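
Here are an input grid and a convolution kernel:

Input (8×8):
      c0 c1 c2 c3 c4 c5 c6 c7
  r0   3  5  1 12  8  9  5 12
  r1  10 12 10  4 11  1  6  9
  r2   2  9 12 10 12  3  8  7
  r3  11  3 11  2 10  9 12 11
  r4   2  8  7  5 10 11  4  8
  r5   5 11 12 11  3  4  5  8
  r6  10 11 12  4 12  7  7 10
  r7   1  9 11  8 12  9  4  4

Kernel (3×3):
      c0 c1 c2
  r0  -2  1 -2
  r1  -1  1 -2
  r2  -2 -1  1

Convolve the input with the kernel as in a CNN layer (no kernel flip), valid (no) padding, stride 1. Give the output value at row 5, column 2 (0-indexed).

The receptive field on the input at this output position is [12 11 3 / 12 4 12 / 11 8 12]. Elementwise product with the kernel and sum: 12·-2 + 11·1 + 3·-2 + 12·-1 + 4·1 + 12·-2 + 11·-2 + 8·-1 + 12·1.

-69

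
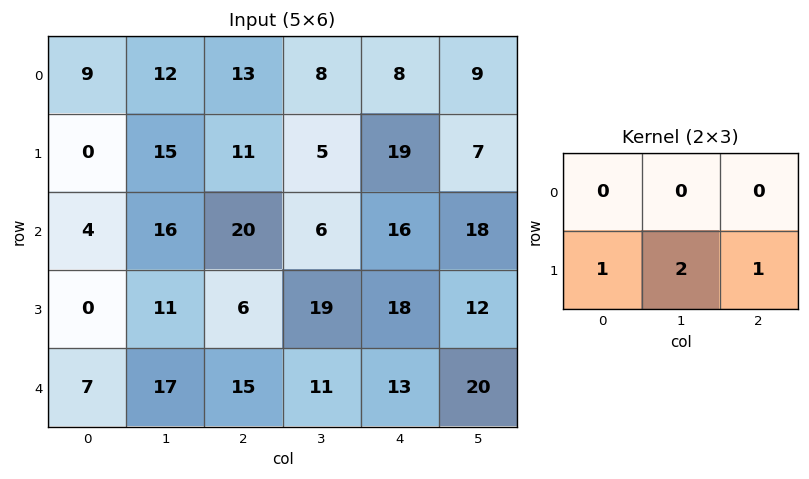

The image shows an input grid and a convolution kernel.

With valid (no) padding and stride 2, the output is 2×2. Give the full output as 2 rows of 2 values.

41 40
28 62

Output[0,0]: The receptive field on the input at this output position is [9 12 13 / 0 15 11]. Elementwise product with the kernel and sum: 0·1 + 15·2 + 11·1.
Output[0,1]: The receptive field on the input at this output position is [13 8 8 / 11 5 19]. Elementwise product with the kernel and sum: 11·1 + 5·2 + 19·1.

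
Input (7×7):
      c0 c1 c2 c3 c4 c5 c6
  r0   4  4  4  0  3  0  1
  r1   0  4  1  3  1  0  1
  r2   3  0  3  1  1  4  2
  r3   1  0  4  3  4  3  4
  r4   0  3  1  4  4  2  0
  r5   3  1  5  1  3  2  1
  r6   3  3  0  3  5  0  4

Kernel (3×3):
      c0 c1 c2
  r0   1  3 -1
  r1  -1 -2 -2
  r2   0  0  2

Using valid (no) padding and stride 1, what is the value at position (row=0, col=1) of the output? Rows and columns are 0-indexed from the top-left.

6

The receptive field on the input at this output position is [4 4 0 / 4 1 3 / 0 3 1]. Elementwise product with the kernel and sum: 4·1 + 4·3 + 0·-1 + 4·-1 + 1·-2 + 3·-2 + 1·2.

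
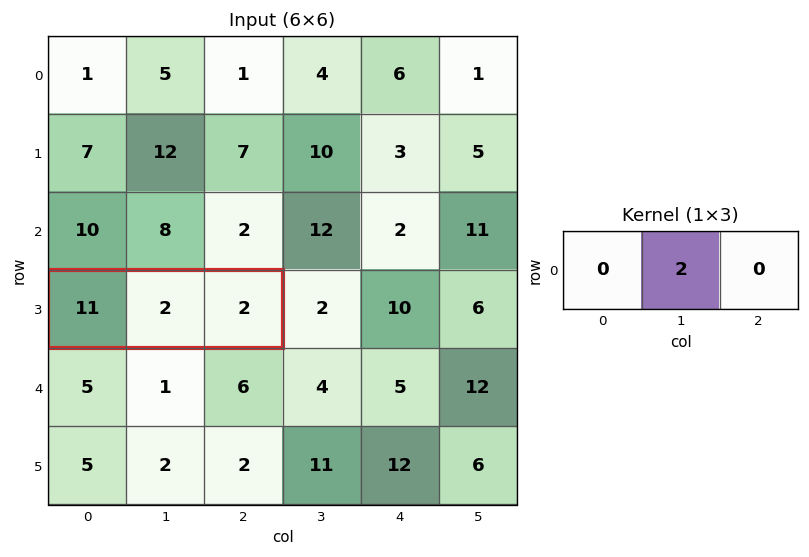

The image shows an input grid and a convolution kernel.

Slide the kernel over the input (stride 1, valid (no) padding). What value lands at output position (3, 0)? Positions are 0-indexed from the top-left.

The receptive field on the input at this output position is [11 2 2]. Elementwise product with the kernel and sum: 2·2.

4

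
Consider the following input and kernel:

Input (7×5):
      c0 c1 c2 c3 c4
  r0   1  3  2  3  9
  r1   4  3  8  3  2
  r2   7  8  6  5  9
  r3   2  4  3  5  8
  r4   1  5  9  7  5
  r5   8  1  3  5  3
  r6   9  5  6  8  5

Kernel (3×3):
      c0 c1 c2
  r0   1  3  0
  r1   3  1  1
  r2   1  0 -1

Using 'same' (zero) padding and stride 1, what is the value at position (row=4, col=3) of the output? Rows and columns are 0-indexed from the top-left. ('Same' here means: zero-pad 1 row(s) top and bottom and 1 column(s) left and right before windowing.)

The receptive field on the zero-padded input at this output position is [3 5 8 / 9 7 5 / 3 5 3]. Elementwise product with the kernel and sum: 3·1 + 5·3 + 9·3 + 7·1 + 5·1 + 3·1 + 3·-1.

57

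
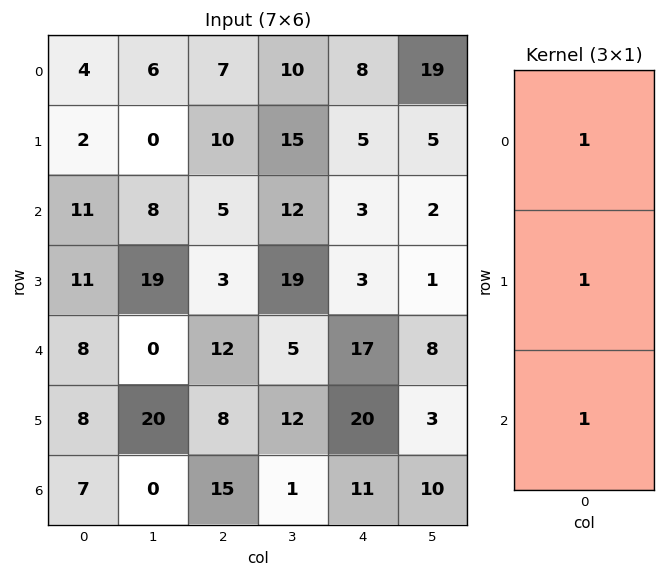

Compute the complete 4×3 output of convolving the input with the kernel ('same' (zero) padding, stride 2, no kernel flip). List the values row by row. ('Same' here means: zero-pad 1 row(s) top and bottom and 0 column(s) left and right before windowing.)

Output[0,0]: The receptive field on the zero-padded input at this output position is [0 / 4 / 2]. Elementwise product with the kernel and sum: 0·1 + 4·1 + 2·1.

6 17 13
24 18 11
27 23 40
15 23 31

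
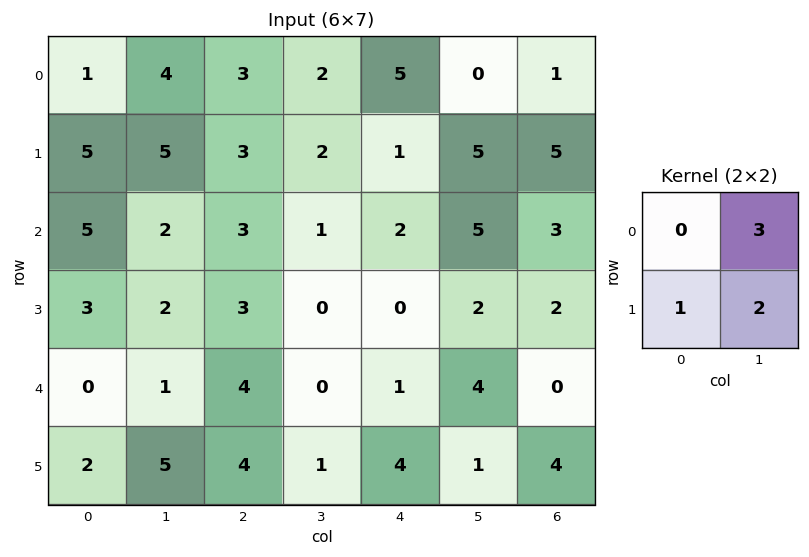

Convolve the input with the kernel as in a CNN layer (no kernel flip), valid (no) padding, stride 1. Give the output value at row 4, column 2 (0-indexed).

The receptive field on the input at this output position is [4 0 / 4 1]. Elementwise product with the kernel and sum: 0·3 + 4·1 + 1·2.

6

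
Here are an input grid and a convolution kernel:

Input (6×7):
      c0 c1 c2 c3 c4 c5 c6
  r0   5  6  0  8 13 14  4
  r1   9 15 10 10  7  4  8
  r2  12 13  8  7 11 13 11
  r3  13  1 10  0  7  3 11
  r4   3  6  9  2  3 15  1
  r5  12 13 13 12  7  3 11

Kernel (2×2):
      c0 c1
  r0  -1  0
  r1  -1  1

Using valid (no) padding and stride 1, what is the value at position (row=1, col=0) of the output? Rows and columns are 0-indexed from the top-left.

-8

The receptive field on the input at this output position is [9 15 / 12 13]. Elementwise product with the kernel and sum: 9·-1 + 12·-1 + 13·1.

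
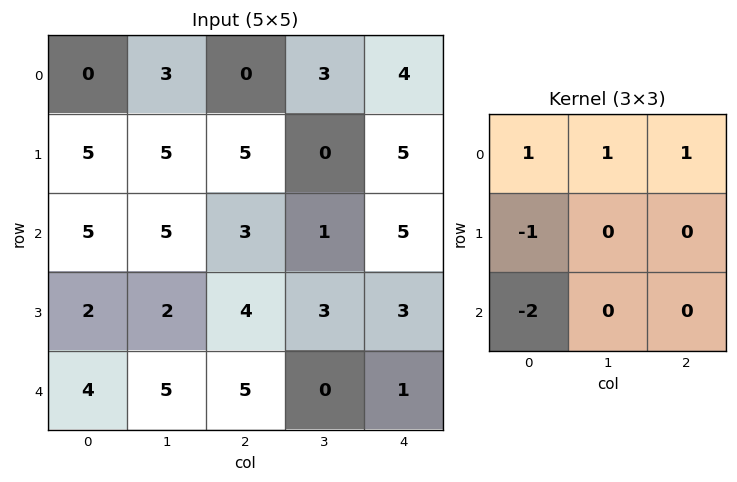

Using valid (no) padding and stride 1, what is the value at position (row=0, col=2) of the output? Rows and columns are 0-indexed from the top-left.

-4

The receptive field on the input at this output position is [0 3 4 / 5 0 5 / 3 1 5]. Elementwise product with the kernel and sum: 0·1 + 3·1 + 4·1 + 5·-1 + 3·-2.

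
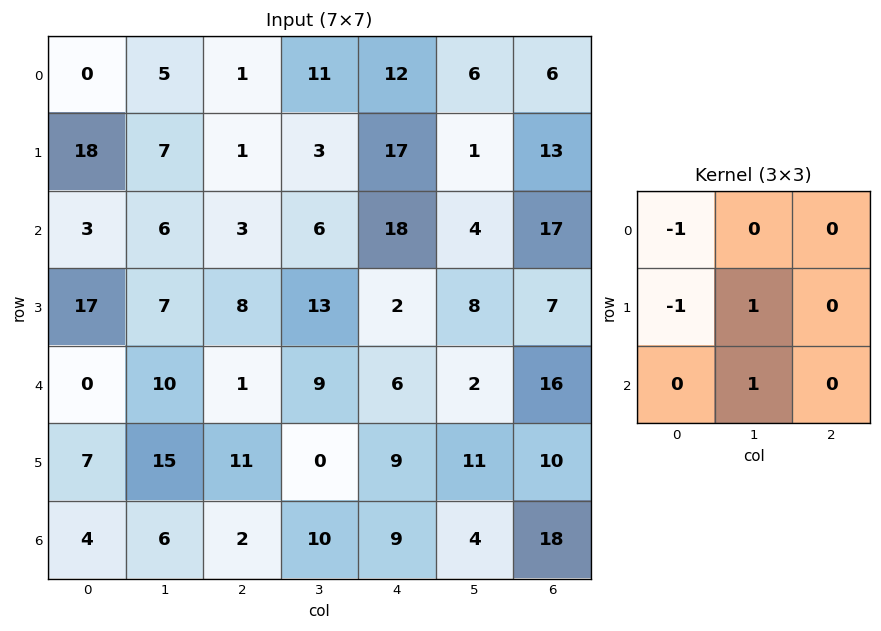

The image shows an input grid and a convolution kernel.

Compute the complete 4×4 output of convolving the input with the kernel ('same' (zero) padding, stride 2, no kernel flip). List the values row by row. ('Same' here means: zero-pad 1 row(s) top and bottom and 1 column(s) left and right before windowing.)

Output[0,0]: The receptive field on the zero-padded input at this output position is [0 0 0 / 0 0 5 / 0 18 7]. Elementwise product with the kernel and sum: 0·-1 + 0·-1 + 0·1 + 18·1.

18 -3 18 13
20 -2 11 19
7 -5 -7 16
4 -19 -1 3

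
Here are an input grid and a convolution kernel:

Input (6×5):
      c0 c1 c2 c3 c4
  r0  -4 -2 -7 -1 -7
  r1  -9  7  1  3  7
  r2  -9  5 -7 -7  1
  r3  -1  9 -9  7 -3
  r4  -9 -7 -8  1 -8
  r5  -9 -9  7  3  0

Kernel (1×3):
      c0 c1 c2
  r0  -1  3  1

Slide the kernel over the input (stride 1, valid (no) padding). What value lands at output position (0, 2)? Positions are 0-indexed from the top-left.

The receptive field on the input at this output position is [-7 -1 -7]. Elementwise product with the kernel and sum: -7·-1 + -1·3 + -7·1.

-3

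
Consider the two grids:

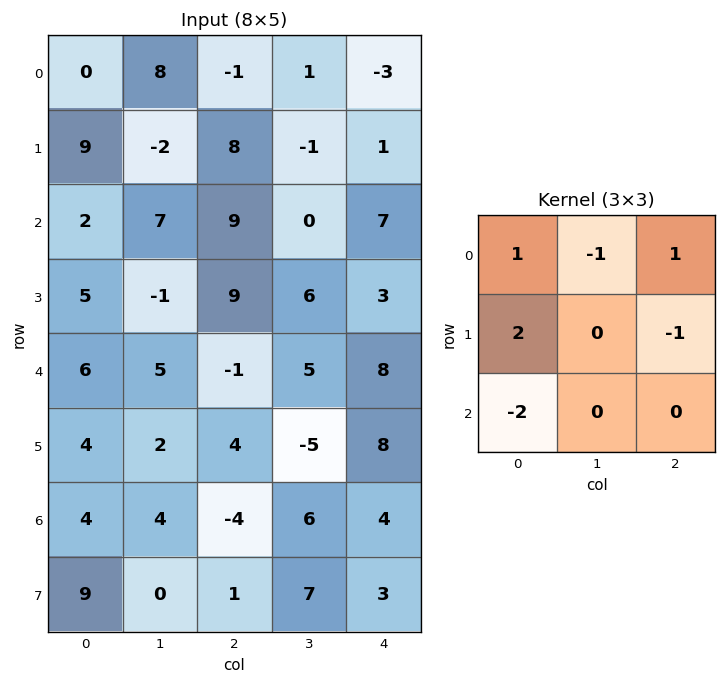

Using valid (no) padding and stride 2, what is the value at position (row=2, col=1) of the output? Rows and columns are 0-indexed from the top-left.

10

The receptive field on the input at this output position is [-1 5 8 / 4 -5 8 / -4 6 4]. Elementwise product with the kernel and sum: -1·1 + 5·-1 + 8·1 + 4·2 + 8·-1 + -4·-2.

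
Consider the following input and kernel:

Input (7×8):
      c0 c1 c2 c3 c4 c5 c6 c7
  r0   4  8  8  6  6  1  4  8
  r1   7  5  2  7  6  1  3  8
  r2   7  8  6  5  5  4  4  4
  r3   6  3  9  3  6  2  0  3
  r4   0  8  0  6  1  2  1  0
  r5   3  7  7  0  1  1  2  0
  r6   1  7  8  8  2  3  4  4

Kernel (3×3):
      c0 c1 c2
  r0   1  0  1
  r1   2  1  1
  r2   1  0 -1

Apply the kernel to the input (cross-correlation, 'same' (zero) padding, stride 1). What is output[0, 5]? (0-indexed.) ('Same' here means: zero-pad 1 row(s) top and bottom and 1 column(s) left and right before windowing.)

The receptive field on the zero-padded input at this output position is [0 0 0 / 6 1 4 / 6 1 3]. Elementwise product with the kernel and sum: 0·1 + 0·1 + 6·2 + 1·1 + 4·1 + 6·1 + 3·-1.

20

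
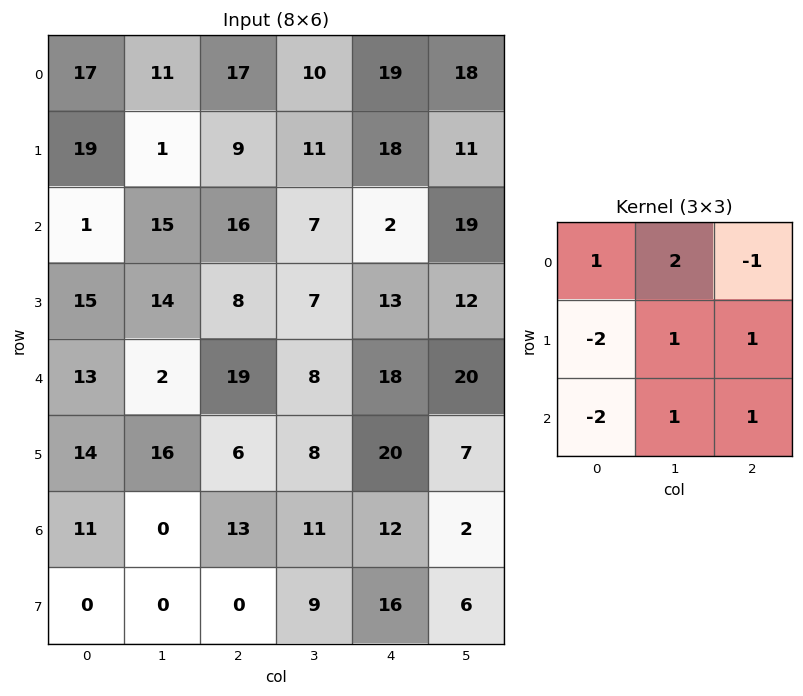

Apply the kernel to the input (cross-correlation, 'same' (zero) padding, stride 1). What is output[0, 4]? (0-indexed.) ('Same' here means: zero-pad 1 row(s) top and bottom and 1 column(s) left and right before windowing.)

The receptive field on the zero-padded input at this output position is [0 0 0 / 10 19 18 / 11 18 11]. Elementwise product with the kernel and sum: 0·1 + 0·2 + 0·-1 + 10·-2 + 19·1 + 18·1 + 11·-2 + 18·1 + 11·1.

24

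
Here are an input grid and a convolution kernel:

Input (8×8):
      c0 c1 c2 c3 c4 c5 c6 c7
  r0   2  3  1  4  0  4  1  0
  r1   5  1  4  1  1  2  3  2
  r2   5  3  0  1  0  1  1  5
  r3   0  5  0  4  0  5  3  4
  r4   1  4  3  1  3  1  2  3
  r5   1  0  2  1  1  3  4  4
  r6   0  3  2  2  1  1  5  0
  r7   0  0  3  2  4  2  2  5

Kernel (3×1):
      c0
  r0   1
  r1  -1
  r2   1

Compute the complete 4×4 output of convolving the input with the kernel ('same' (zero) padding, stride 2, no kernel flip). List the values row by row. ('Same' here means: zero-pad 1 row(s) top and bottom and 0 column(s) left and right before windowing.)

3 3 1 2
0 4 1 5
0 -1 -2 5
1 3 4 1

Output[0,0]: The receptive field on the zero-padded input at this output position is [0 / 2 / 5]. Elementwise product with the kernel and sum: 0·1 + 2·-1 + 5·1.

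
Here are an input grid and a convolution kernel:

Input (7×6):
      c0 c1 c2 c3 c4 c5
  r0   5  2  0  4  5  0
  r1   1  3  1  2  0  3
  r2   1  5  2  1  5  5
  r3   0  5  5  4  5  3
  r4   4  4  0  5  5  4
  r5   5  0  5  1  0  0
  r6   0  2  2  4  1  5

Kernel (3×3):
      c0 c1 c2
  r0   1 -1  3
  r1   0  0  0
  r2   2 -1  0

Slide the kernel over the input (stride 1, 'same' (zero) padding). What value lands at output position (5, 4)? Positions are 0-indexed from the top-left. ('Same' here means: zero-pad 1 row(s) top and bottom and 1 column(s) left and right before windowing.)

The receptive field on the zero-padded input at this output position is [5 5 4 / 1 0 0 / 4 1 5]. Elementwise product with the kernel and sum: 5·1 + 5·-1 + 4·3 + 4·2 + 1·-1.

19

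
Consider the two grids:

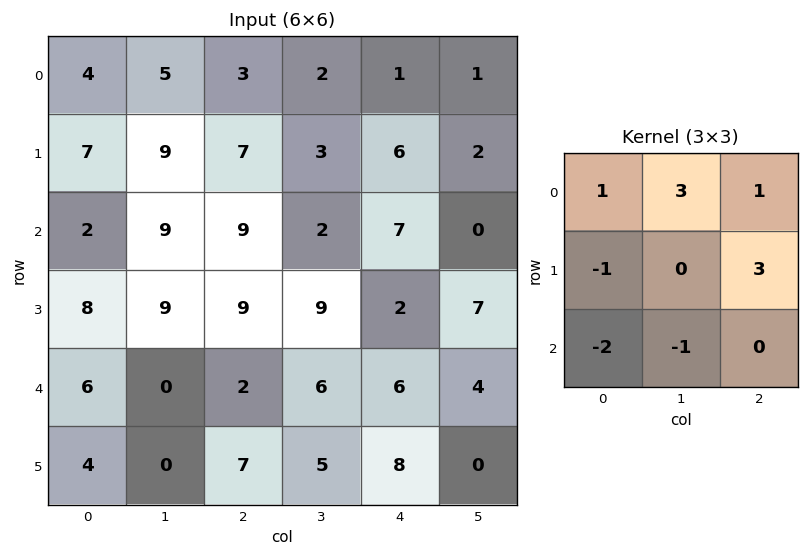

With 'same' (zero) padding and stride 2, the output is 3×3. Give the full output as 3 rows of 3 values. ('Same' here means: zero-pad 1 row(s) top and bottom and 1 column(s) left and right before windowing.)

Output[0,0]: The receptive field on the zero-padded input at this output position is [0 0 0 / 0 4 5 / 0 7 9]. Elementwise product with the kernel and sum: 0·1 + 0·3 + 0·1 + 0·-1 + 5·3 + 0·-2 + 7·-1.
Output[0,1]: The receptive field on the zero-padded input at this output position is [0 0 0 / 5 3 2 / 9 7 3]. Elementwise product with the kernel and sum: 0·1 + 0·3 + 0·1 + 5·-1 + 2·3 + 9·-2 + 7·-1.

8 -24 -11
49 3 1
29 56 10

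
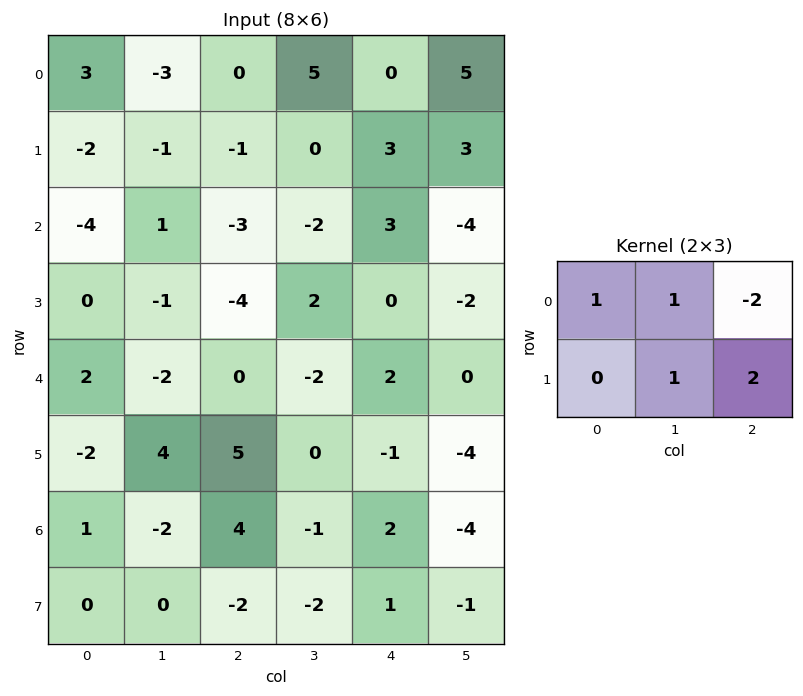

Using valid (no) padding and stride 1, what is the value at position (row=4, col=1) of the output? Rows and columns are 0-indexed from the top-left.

7

The receptive field on the input at this output position is [-2 0 -2 / 4 5 0]. Elementwise product with the kernel and sum: -2·1 + 0·1 + -2·-2 + 5·1 + 0·2.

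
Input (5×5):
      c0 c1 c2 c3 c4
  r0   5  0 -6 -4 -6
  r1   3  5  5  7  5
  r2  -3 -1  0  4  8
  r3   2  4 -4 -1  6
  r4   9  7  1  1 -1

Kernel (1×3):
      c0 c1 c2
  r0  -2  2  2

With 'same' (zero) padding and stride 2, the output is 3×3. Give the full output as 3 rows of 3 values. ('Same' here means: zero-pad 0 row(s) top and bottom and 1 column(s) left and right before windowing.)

Output[0,0]: The receptive field on the zero-padded input at this output position is [0 5 0]. Elementwise product with the kernel and sum: 0·-2 + 5·2 + 0·2.

10 -20 -4
-8 10 8
32 -10 -4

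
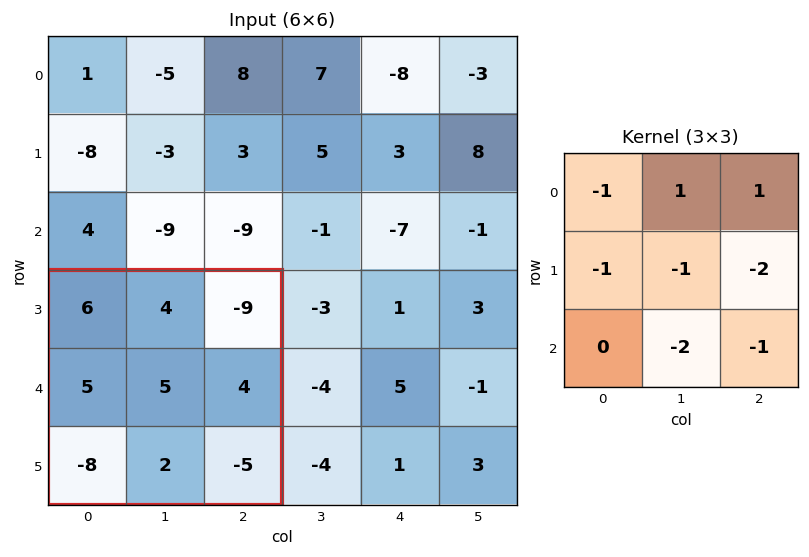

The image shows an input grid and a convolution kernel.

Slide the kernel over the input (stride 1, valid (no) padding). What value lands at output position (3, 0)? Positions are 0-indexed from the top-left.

The receptive field on the input at this output position is [6 4 -9 / 5 5 4 / -8 2 -5]. Elementwise product with the kernel and sum: 6·-1 + 4·1 + -9·1 + 5·-1 + 5·-1 + 4·-2 + 2·-2 + -5·-1.

-28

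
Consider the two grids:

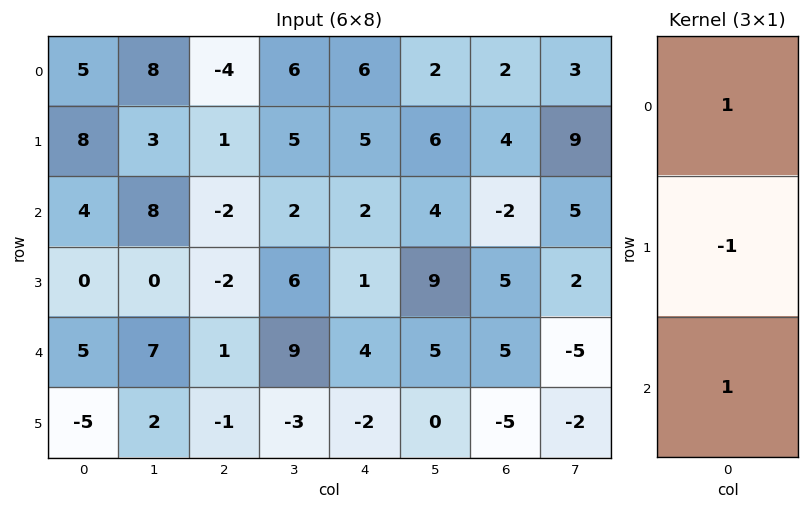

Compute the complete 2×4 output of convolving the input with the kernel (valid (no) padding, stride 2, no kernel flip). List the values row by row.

1 -7 3 -4
9 1 5 -2

Output[0,0]: The receptive field on the input at this output position is [5 / 8 / 4]. Elementwise product with the kernel and sum: 5·1 + 8·-1 + 4·1.
Output[0,1]: The receptive field on the input at this output position is [-4 / 1 / -2]. Elementwise product with the kernel and sum: -4·1 + 1·-1 + -2·1.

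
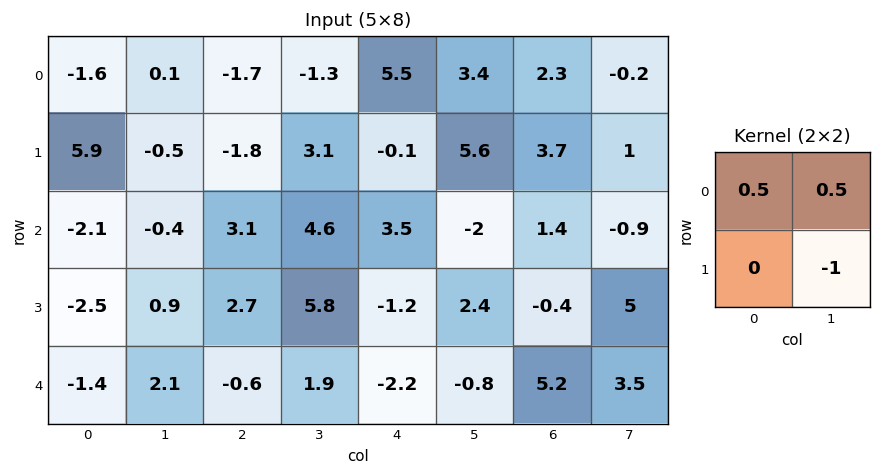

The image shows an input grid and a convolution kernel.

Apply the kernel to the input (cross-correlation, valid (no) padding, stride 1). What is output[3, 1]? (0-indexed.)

The receptive field on the input at this output position is [0.9 2.7 / 2.1 -0.6]. Elementwise product with the kernel and sum: 0.9·0.5 + 2.7·0.5 + -0.6·-1.

2.4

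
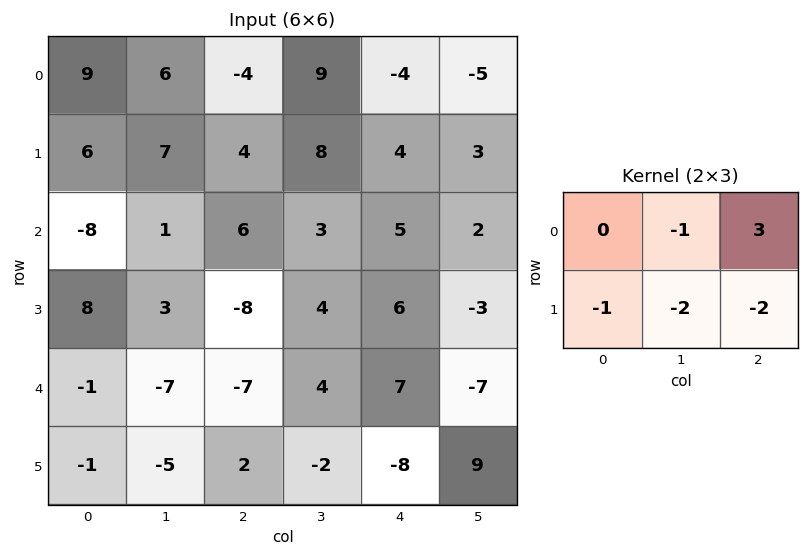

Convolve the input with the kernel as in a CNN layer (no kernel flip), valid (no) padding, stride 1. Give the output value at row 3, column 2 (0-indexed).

-1

The receptive field on the input at this output position is [-8 4 6 / -7 4 7]. Elementwise product with the kernel and sum: 4·-1 + 6·3 + -7·-1 + 4·-2 + 7·-2.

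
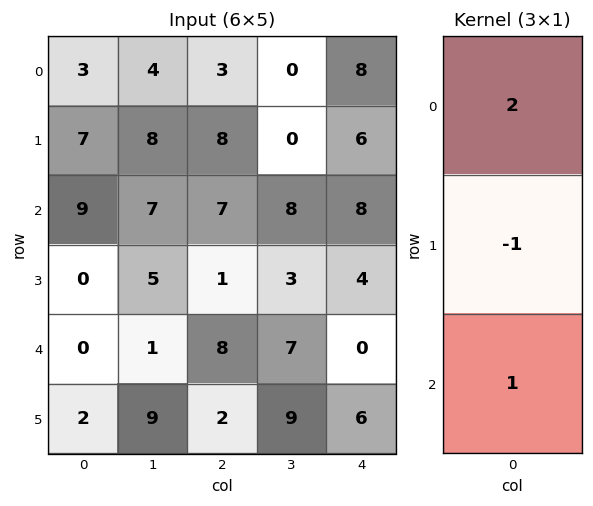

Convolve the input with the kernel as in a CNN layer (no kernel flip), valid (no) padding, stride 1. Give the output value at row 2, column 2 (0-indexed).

The receptive field on the input at this output position is [7 / 1 / 8]. Elementwise product with the kernel and sum: 7·2 + 1·-1 + 8·1.

21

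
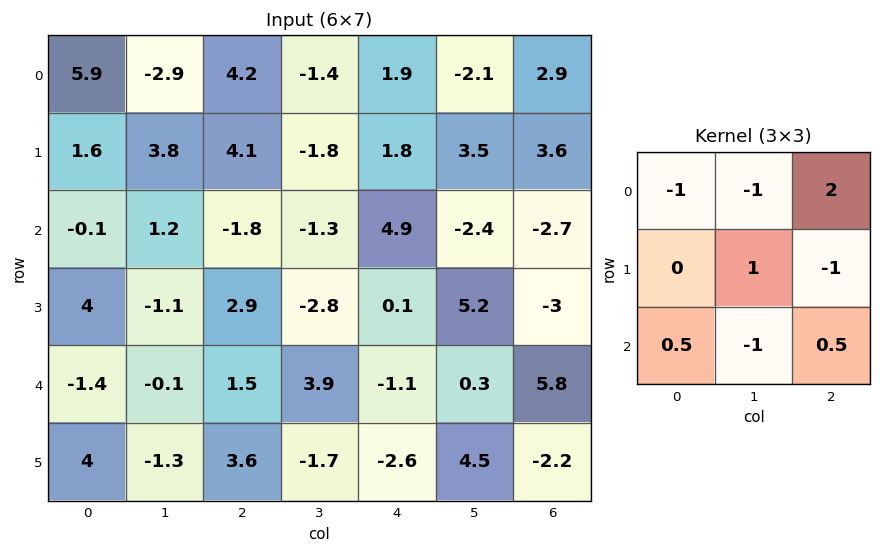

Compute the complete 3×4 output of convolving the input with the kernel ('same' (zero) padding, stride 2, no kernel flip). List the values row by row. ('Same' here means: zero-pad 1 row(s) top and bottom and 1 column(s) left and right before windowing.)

9.1 2.5 3.05 1.05
0.15 -16.85 15.4 -4.2
-12.15 -14.9 15.7 8.05

Output[0,0]: The receptive field on the zero-padded input at this output position is [0 0 0 / 0 5.9 -2.9 / 0 1.6 3.8]. Elementwise product with the kernel and sum: 0·-1 + 0·-1 + 0·2 + 5.9·1 + -2.9·-1 + 0·0.5 + 1.6·-1 + 3.8·0.5.
Output[0,1]: The receptive field on the zero-padded input at this output position is [0 0 0 / -2.9 4.2 -1.4 / 3.8 4.1 -1.8]. Elementwise product with the kernel and sum: 0·-1 + 0·-1 + 0·2 + 4.2·1 + -1.4·-1 + 3.8·0.5 + 4.1·-1 + -1.8·0.5.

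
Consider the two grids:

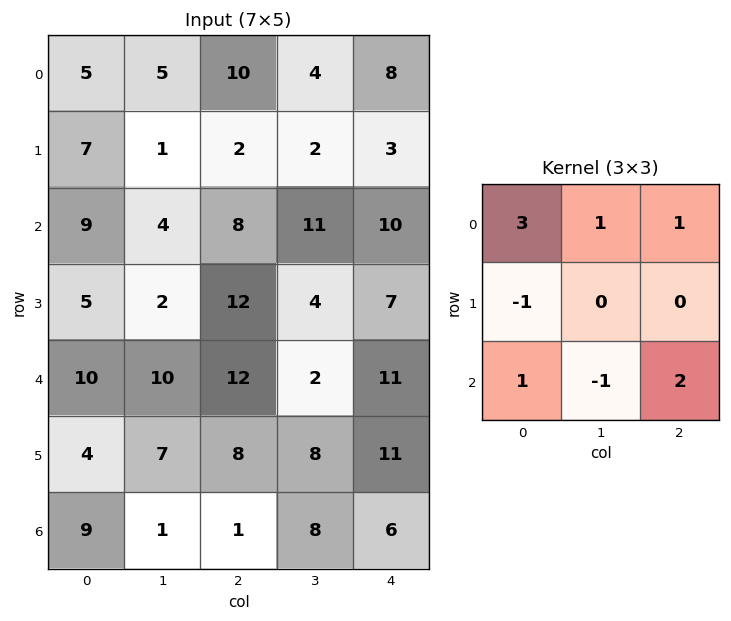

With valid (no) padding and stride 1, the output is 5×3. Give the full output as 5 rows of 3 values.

44 46 57
42 1 25
58 31 65
32 27 57
58 53 46

Output[0,0]: The receptive field on the input at this output position is [5 5 10 / 7 1 2 / 9 4 8]. Elementwise product with the kernel and sum: 5·3 + 5·1 + 10·1 + 7·-1 + 9·1 + 4·-1 + 8·2.
Output[0,1]: The receptive field on the input at this output position is [5 10 4 / 1 2 2 / 4 8 11]. Elementwise product with the kernel and sum: 5·3 + 10·1 + 4·1 + 1·-1 + 4·1 + 8·-1 + 11·2.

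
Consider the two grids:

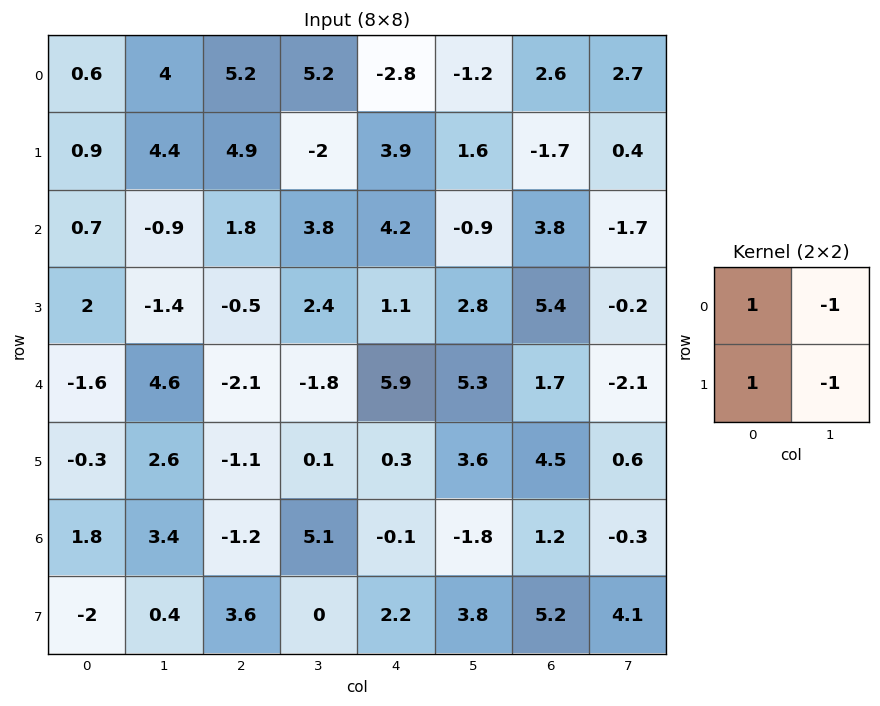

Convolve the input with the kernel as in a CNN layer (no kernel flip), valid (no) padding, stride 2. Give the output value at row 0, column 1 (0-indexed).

6.9

The receptive field on the input at this output position is [5.2 5.2 / 4.9 -2]. Elementwise product with the kernel and sum: 5.2·1 + 5.2·-1 + 4.9·1 + -2·-1.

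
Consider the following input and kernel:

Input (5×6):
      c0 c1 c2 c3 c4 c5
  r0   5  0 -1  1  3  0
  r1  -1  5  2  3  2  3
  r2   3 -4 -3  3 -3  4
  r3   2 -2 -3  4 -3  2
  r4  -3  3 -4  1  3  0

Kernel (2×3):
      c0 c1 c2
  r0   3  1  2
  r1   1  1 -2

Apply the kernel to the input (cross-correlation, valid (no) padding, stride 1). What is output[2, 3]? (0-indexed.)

The receptive field on the input at this output position is [3 -3 4 / 4 -3 2]. Elementwise product with the kernel and sum: 3·3 + -3·1 + 4·2 + 4·1 + -3·1 + 2·-2.

11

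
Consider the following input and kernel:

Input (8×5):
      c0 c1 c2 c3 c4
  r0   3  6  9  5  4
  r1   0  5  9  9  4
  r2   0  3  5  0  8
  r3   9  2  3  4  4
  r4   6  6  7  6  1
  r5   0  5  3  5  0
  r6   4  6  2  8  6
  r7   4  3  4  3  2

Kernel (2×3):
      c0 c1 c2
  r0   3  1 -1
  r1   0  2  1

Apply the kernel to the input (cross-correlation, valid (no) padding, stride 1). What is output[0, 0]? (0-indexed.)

25

The receptive field on the input at this output position is [3 6 9 / 0 5 9]. Elementwise product with the kernel and sum: 3·3 + 6·1 + 9·-1 + 5·2 + 9·1.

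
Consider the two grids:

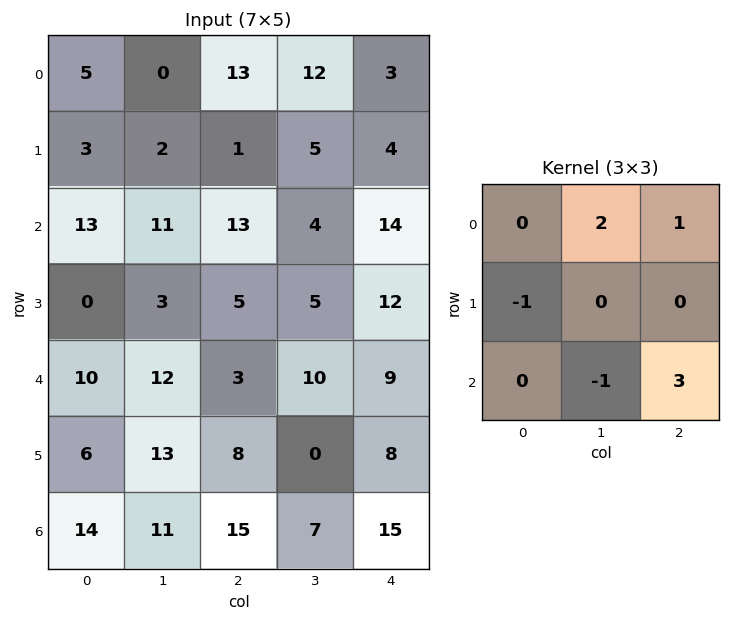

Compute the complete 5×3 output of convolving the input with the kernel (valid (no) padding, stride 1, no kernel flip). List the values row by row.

38 35 64
4 6 32
32 54 34
12 -5 43
55 9 59

Output[0,0]: The receptive field on the input at this output position is [5 0 13 / 3 2 1 / 13 11 13]. Elementwise product with the kernel and sum: 0·2 + 13·1 + 3·-1 + 11·-1 + 13·3.
Output[0,1]: The receptive field on the input at this output position is [0 13 12 / 2 1 5 / 11 13 4]. Elementwise product with the kernel and sum: 13·2 + 12·1 + 2·-1 + 13·-1 + 4·3.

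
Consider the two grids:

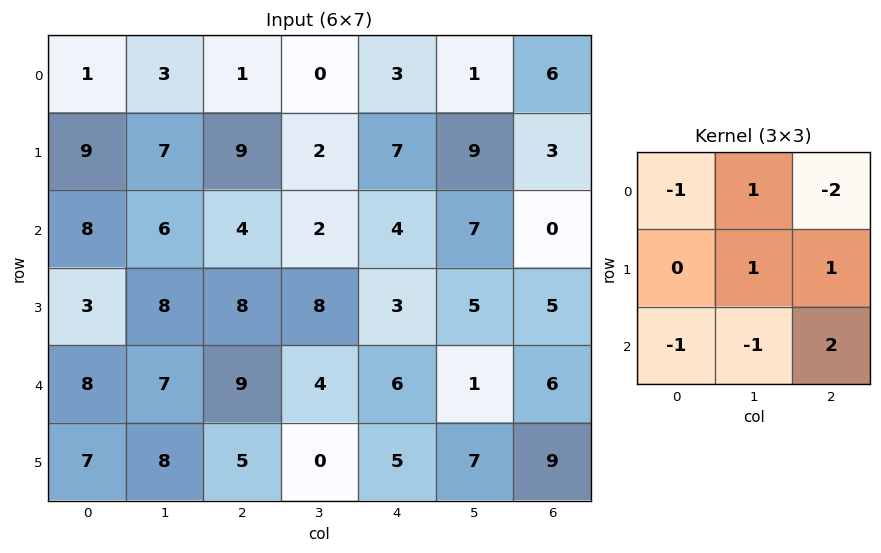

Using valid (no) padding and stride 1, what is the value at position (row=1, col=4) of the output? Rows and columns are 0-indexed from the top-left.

5

The receptive field on the input at this output position is [7 9 3 / 4 7 0 / 3 5 5]. Elementwise product with the kernel and sum: 7·-1 + 9·1 + 3·-2 + 7·1 + 0·1 + 3·-1 + 5·-1 + 5·2.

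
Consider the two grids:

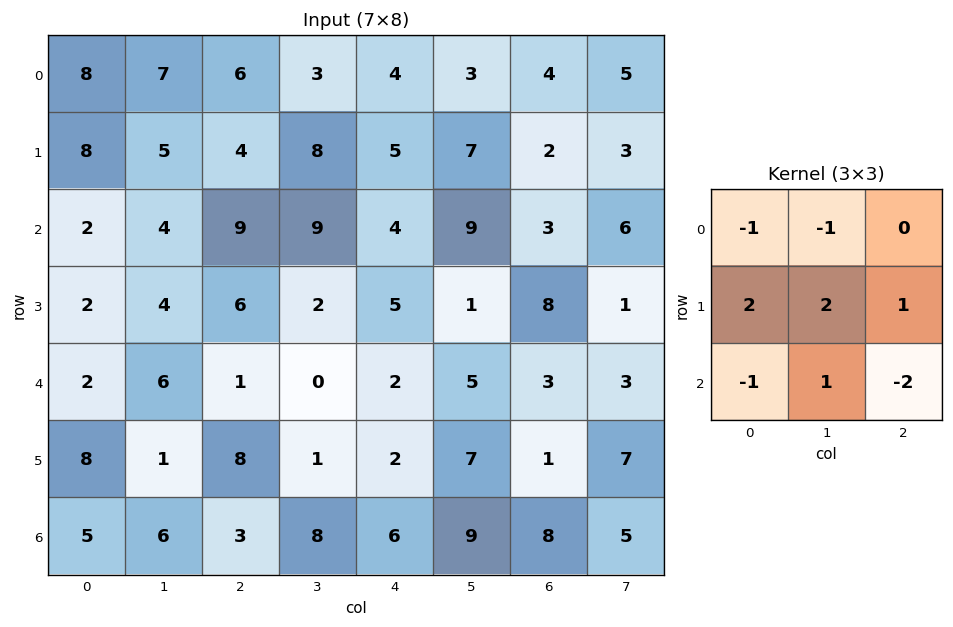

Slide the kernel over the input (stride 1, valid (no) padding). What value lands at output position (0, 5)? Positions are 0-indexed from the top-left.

The receptive field on the input at this output position is [3 4 5 / 7 2 3 / 9 3 6]. Elementwise product with the kernel and sum: 3·-1 + 4·-1 + 7·2 + 2·2 + 3·1 + 9·-1 + 3·1 + 6·-2.

-4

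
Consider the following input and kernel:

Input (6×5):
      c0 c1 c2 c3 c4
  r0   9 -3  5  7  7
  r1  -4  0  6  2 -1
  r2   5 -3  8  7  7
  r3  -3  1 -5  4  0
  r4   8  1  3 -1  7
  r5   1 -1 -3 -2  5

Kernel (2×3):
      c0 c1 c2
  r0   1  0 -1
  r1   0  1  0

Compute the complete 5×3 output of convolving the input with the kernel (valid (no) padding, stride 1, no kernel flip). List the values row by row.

Output[0,0]: The receptive field on the input at this output position is [9 -3 5 / -4 0 6]. Elementwise product with the kernel and sum: 9·1 + 5·-1 + 0·1.
Output[0,1]: The receptive field on the input at this output position is [-3 5 7 / 0 6 2]. Elementwise product with the kernel and sum: -3·1 + 7·-1 + 6·1.

4 -4 0
-13 6 14
-2 -15 5
3 0 -6
4 -1 -6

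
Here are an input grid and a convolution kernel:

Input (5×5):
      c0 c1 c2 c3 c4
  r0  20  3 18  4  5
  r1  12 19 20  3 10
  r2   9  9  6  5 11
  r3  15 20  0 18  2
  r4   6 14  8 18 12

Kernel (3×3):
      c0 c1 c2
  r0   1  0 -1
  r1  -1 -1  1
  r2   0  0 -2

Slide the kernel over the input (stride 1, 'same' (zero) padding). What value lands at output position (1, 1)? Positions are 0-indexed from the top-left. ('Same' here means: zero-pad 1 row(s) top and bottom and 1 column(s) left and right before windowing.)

-21

The receptive field on the zero-padded input at this output position is [20 3 18 / 12 19 20 / 9 9 6]. Elementwise product with the kernel and sum: 20·1 + 18·-1 + 12·-1 + 19·-1 + 20·1 + 6·-2.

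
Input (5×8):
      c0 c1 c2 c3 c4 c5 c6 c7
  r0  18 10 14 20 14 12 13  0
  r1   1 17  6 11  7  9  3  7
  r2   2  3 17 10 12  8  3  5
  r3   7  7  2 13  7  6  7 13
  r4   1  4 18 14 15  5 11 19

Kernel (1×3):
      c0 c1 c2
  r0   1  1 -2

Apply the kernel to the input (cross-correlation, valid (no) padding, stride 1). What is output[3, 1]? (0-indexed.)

The receptive field on the input at this output position is [7 2 13]. Elementwise product with the kernel and sum: 7·1 + 2·1 + 13·-2.

-17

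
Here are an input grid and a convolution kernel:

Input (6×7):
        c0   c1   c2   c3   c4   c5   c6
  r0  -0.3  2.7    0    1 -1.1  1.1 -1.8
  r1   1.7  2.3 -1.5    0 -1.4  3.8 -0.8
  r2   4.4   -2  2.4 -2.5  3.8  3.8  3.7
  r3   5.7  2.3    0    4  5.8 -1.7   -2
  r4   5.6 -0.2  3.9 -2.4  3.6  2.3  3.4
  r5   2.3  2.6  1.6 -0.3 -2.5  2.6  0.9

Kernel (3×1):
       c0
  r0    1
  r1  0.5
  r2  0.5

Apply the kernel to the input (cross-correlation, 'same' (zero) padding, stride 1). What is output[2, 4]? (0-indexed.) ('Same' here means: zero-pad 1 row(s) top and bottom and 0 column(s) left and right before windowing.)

3.4

The receptive field on the zero-padded input at this output position is [-1.4 / 3.8 / 5.8]. Elementwise product with the kernel and sum: -1.4·1 + 3.8·0.5 + 5.8·0.5.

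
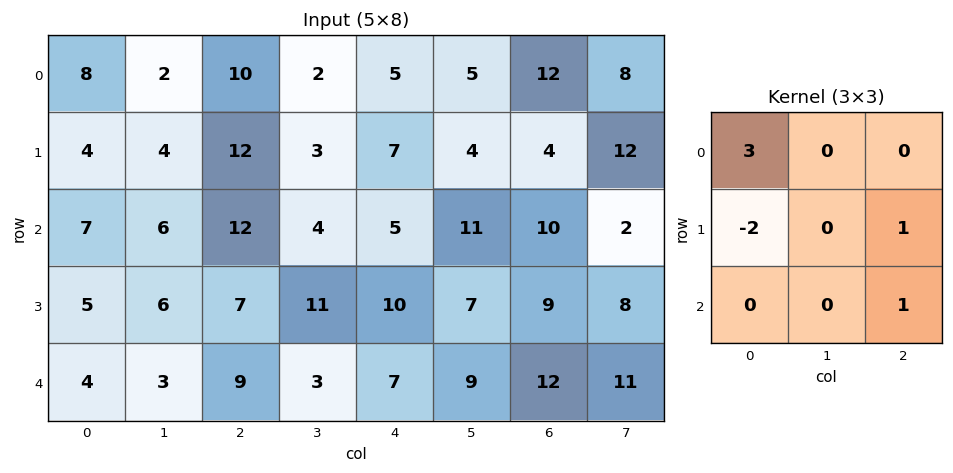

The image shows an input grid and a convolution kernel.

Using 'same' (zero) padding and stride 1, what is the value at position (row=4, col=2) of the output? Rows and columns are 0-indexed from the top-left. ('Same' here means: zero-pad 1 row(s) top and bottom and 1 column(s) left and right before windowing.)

15

The receptive field on the zero-padded input at this output position is [6 7 11 / 3 9 3 / 0 0 0]. Elementwise product with the kernel and sum: 6·3 + 3·-2 + 3·1 + 0·1.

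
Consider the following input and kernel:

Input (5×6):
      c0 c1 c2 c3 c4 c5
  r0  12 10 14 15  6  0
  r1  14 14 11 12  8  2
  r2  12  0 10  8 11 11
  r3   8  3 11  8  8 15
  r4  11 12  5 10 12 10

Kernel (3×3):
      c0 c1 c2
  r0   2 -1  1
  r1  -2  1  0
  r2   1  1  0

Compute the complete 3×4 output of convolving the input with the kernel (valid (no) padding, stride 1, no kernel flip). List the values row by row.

26 14 27 27
12 53 25 29
44 20 24 30

Output[0,0]: The receptive field on the input at this output position is [12 10 14 / 14 14 11 / 12 0 10]. Elementwise product with the kernel and sum: 12·2 + 10·-1 + 14·1 + 14·-2 + 14·1 + 12·1 + 0·1.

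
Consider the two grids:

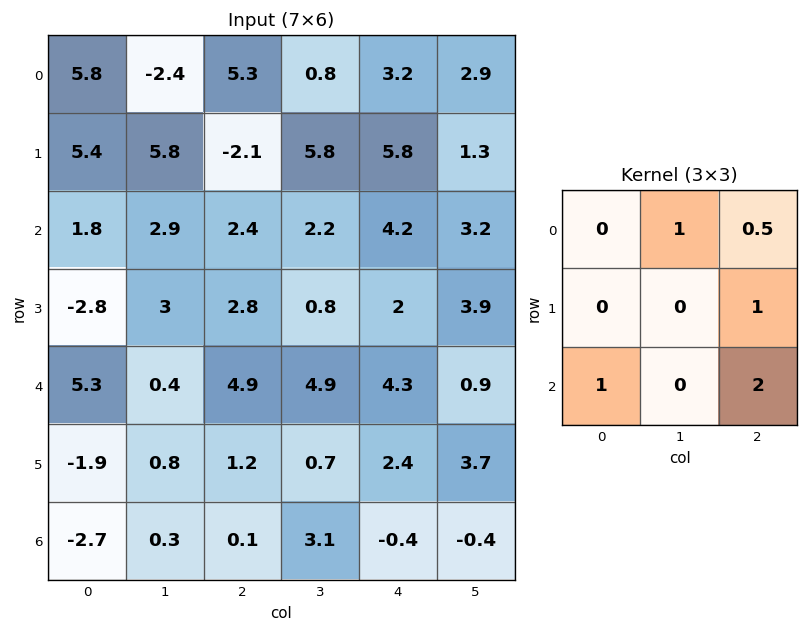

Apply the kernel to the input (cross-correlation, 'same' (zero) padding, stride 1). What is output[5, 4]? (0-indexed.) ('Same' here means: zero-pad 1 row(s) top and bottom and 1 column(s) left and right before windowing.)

10.75

The receptive field on the zero-padded input at this output position is [4.9 4.3 0.9 / 0.7 2.4 3.7 / 3.1 -0.4 -0.4]. Elementwise product with the kernel and sum: 4.3·1 + 0.9·0.5 + 3.7·1 + 3.1·1 + -0.4·2.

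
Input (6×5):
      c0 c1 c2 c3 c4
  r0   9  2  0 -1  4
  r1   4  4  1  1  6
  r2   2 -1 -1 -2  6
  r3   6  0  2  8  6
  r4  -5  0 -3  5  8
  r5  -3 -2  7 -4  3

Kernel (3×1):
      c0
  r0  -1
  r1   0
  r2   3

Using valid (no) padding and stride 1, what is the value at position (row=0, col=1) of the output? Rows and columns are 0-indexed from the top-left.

-5

The receptive field on the input at this output position is [2 / 4 / -1]. Elementwise product with the kernel and sum: 2·-1 + -1·3.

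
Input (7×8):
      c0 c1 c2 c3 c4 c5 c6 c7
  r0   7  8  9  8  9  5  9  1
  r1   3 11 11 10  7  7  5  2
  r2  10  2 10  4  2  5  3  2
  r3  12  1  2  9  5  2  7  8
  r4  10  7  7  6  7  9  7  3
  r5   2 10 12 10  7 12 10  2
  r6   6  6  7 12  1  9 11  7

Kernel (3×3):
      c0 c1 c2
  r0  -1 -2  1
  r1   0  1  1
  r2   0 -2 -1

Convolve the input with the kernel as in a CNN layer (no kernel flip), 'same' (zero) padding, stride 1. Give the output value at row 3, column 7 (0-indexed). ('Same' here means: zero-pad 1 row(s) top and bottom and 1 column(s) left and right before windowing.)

-5

The receptive field on the zero-padded input at this output position is [3 2 0 / 7 8 0 / 7 3 0]. Elementwise product with the kernel and sum: 3·-1 + 2·-2 + 0·1 + 8·1 + 0·1 + 3·-2 + 0·-1.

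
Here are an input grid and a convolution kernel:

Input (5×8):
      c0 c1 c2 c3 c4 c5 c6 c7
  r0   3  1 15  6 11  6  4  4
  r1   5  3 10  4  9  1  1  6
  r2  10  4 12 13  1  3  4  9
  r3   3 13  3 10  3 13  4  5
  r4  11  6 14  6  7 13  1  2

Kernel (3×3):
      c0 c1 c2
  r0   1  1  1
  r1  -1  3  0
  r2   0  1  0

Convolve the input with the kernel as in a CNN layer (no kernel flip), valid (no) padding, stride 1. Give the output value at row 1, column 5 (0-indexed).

The receptive field on the input at this output position is [1 1 6 / 3 4 9 / 13 4 5]. Elementwise product with the kernel and sum: 1·1 + 1·1 + 6·1 + 3·-1 + 4·3 + 4·1.

21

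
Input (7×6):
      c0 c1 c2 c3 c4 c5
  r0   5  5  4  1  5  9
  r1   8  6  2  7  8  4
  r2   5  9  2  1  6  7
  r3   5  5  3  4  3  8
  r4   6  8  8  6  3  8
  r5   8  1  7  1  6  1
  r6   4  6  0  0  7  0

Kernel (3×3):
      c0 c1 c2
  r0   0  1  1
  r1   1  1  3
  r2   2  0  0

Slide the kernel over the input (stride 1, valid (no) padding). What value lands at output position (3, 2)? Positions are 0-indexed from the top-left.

44

The receptive field on the input at this output position is [3 4 3 / 8 6 3 / 7 1 6]. Elementwise product with the kernel and sum: 4·1 + 3·1 + 8·1 + 6·1 + 3·3 + 7·2.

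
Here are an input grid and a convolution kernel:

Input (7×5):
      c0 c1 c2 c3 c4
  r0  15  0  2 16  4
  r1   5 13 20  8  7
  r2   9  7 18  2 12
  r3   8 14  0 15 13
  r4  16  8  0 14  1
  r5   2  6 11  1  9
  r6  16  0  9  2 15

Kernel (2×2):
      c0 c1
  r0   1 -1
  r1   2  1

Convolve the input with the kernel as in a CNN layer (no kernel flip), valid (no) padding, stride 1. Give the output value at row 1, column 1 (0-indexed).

25

The receptive field on the input at this output position is [13 20 / 7 18]. Elementwise product with the kernel and sum: 13·1 + 20·-1 + 7·2 + 18·1.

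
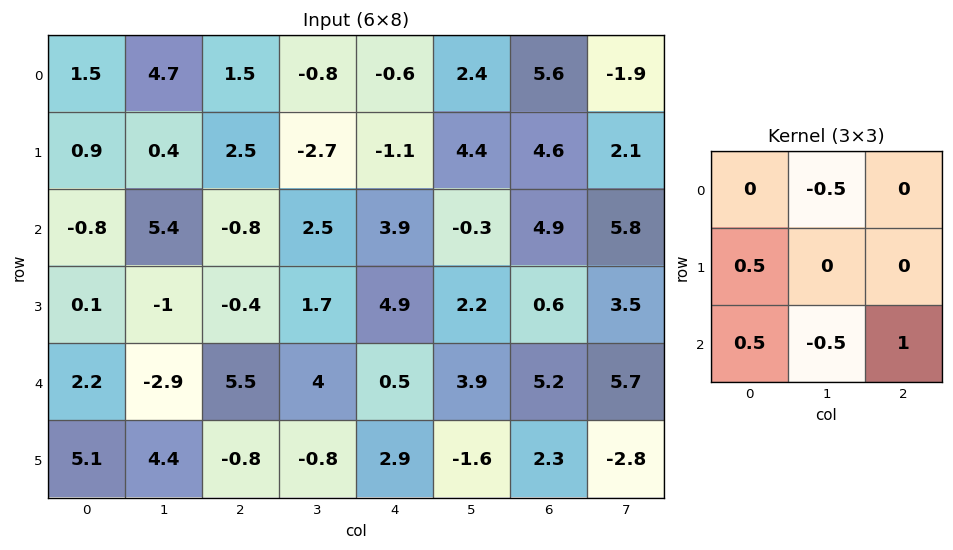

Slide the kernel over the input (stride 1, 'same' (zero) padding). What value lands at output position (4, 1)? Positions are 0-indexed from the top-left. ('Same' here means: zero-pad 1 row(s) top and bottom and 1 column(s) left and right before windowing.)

The receptive field on the zero-padded input at this output position is [0.1 -1 -0.4 / 2.2 -2.9 5.5 / 5.1 4.4 -0.8]. Elementwise product with the kernel and sum: -1·-0.5 + 2.2·0.5 + 5.1·0.5 + 4.4·-0.5 + -0.8·1.

1.15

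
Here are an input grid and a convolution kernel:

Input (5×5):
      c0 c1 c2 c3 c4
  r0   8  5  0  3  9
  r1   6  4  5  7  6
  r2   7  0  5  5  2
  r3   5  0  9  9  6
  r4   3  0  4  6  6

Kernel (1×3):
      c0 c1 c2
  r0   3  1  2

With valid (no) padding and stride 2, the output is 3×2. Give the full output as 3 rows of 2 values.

Output[0,0]: The receptive field on the input at this output position is [8 5 0]. Elementwise product with the kernel and sum: 8·3 + 5·1 + 0·2.

29 21
31 24
17 30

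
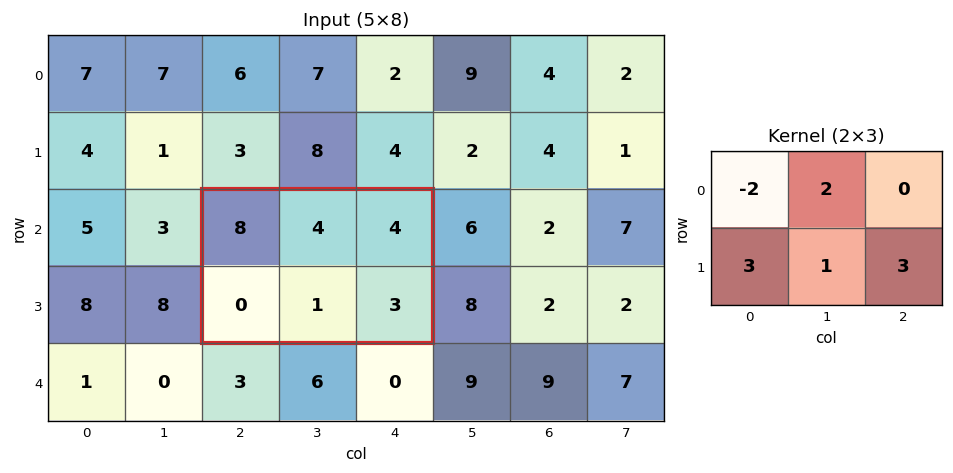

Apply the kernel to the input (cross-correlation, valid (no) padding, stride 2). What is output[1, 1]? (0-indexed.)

2

The receptive field on the input at this output position is [8 4 4 / 0 1 3]. Elementwise product with the kernel and sum: 8·-2 + 4·2 + 0·3 + 1·1 + 3·3.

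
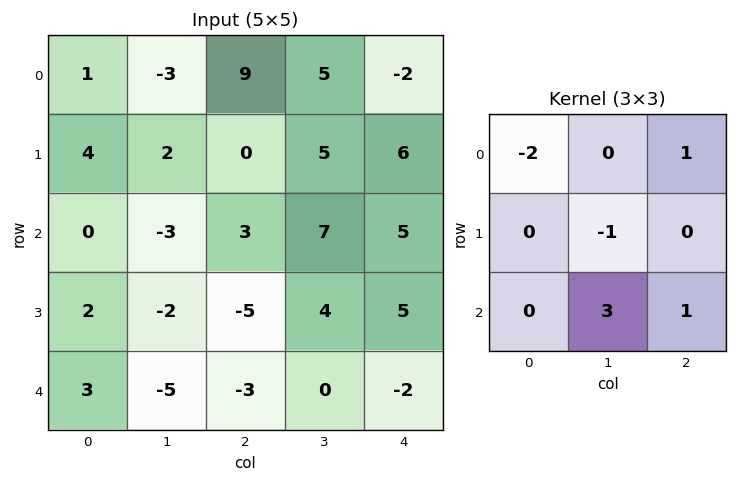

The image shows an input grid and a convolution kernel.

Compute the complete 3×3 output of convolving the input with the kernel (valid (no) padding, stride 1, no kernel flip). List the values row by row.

-1 27 1
-16 -13 16
-13 9 -7

Output[0,0]: The receptive field on the input at this output position is [1 -3 9 / 4 2 0 / 0 -3 3]. Elementwise product with the kernel and sum: 1·-2 + 9·1 + 2·-1 + -3·3 + 3·1.
Output[0,1]: The receptive field on the input at this output position is [-3 9 5 / 2 0 5 / -3 3 7]. Elementwise product with the kernel and sum: -3·-2 + 5·1 + 0·-1 + 3·3 + 7·1.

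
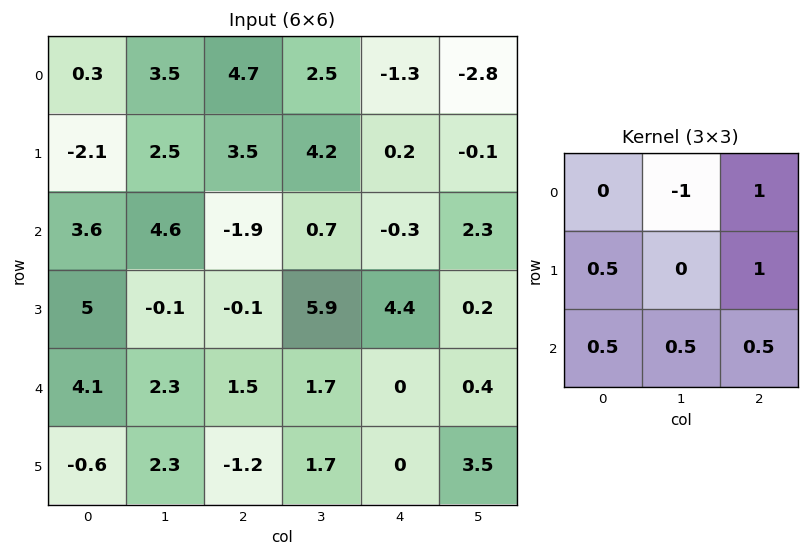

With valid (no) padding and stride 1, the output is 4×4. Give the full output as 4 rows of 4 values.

Output[0,0]: The receptive field on the input at this output position is [0.3 3.5 4.7 / -2.1 2.5 3.5 / 3.6 4.6 -1.9]. Elementwise product with the kernel and sum: 3.5·-1 + 4.7·1 + -2.1·0.5 + 3.5·1 + 3.6·0.5 + 4.6·0.5 + -1.9·0.5.

6.8 4.95 -2.6 1.85
3.3 6.55 -0.15 7.6
-0.15 11.2 4.95 6.8
3.8 10.25 -0.5 -0.35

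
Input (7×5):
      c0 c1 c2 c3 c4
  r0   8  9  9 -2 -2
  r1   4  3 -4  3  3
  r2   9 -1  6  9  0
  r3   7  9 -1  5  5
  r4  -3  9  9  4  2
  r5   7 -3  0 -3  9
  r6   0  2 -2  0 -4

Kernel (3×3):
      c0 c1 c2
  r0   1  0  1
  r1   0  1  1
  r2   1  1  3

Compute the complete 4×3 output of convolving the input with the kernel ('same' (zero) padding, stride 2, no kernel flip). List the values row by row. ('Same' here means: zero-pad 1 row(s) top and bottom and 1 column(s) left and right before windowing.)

30 15 4
45 44 13
13 15 13
-1 -8 -7

Output[0,0]: The receptive field on the zero-padded input at this output position is [0 0 0 / 0 8 9 / 0 4 3]. Elementwise product with the kernel and sum: 0·1 + 0·1 + 8·1 + 9·1 + 0·1 + 4·1 + 3·3.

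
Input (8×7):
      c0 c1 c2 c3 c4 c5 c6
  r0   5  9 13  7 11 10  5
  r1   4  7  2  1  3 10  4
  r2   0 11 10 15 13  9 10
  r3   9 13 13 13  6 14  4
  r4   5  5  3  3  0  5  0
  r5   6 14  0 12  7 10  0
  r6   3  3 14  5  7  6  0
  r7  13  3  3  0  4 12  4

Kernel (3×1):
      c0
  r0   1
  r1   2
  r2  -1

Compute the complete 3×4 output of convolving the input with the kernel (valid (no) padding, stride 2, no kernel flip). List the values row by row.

13 7 4 3
13 33 25 18
14 -11 7 0

Output[0,0]: The receptive field on the input at this output position is [5 / 4 / 0]. Elementwise product with the kernel and sum: 5·1 + 4·2 + 0·-1.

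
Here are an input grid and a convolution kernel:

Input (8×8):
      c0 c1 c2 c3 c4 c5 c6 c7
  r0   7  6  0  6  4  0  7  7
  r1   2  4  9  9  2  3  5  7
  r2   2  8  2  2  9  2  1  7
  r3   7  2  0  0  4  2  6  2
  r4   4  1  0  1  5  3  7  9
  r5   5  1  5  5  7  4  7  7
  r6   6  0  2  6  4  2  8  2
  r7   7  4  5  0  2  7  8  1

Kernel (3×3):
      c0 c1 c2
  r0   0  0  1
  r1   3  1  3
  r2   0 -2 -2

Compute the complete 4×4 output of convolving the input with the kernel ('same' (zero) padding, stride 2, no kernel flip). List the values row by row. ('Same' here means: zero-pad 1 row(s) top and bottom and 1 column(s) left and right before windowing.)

13 0 12 4
12 41 12 19
-3 -14 -3 17
-15 15 14 9

Output[0,0]: The receptive field on the zero-padded input at this output position is [0 0 0 / 0 7 6 / 0 2 4]. Elementwise product with the kernel and sum: 0·1 + 0·3 + 7·1 + 6·3 + 2·-2 + 4·-2.
Output[0,1]: The receptive field on the zero-padded input at this output position is [0 0 0 / 6 0 6 / 4 9 9]. Elementwise product with the kernel and sum: 0·1 + 6·3 + 0·1 + 6·3 + 9·-2 + 9·-2.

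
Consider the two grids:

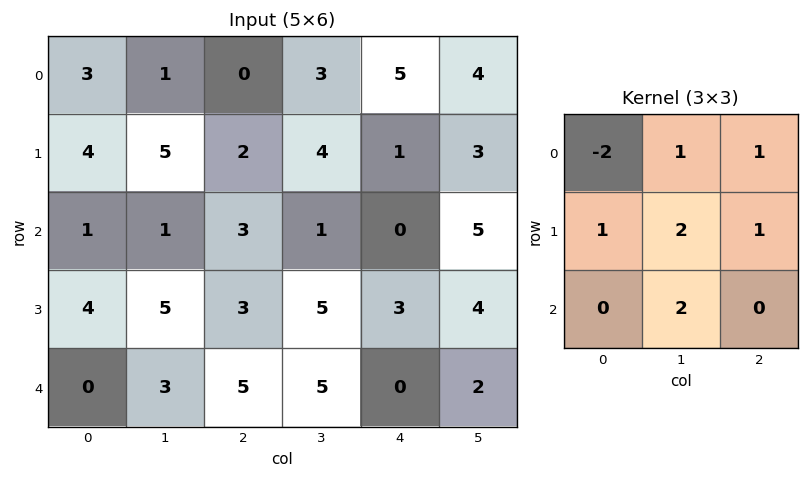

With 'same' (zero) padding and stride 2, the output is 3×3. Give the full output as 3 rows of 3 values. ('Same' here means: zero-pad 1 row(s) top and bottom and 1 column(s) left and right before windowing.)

15 8 19
20 10 8
12 16 4

Output[0,0]: The receptive field on the zero-padded input at this output position is [0 0 0 / 0 3 1 / 0 4 5]. Elementwise product with the kernel and sum: 0·-2 + 0·1 + 0·1 + 0·1 + 3·2 + 1·1 + 4·2.
Output[0,1]: The receptive field on the zero-padded input at this output position is [0 0 0 / 1 0 3 / 5 2 4]. Elementwise product with the kernel and sum: 0·-2 + 0·1 + 0·1 + 1·1 + 0·2 + 3·1 + 2·2.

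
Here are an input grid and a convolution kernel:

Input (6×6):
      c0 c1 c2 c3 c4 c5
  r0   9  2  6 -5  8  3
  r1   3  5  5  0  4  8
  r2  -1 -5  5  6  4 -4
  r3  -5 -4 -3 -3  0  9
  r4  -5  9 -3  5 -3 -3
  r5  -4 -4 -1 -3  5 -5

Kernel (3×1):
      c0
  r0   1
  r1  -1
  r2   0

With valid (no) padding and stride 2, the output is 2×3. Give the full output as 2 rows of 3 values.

Output[0,0]: The receptive field on the input at this output position is [9 / 3 / -1]. Elementwise product with the kernel and sum: 9·1 + 3·-1.
Output[0,1]: The receptive field on the input at this output position is [6 / 5 / 5]. Elementwise product with the kernel and sum: 6·1 + 5·-1.

6 1 4
4 8 4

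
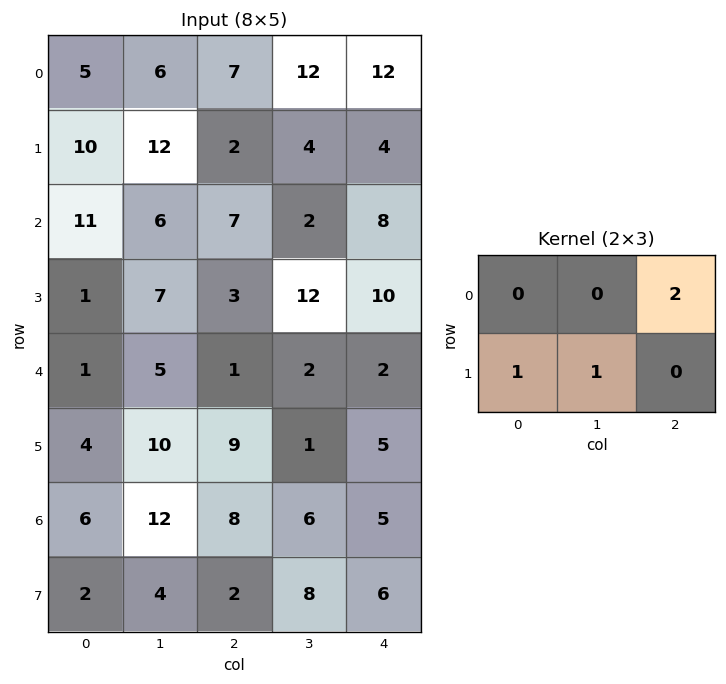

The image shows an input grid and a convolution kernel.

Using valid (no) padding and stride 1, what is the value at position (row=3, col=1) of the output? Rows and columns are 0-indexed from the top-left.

The receptive field on the input at this output position is [7 3 12 / 5 1 2]. Elementwise product with the kernel and sum: 12·2 + 5·1 + 1·1.

30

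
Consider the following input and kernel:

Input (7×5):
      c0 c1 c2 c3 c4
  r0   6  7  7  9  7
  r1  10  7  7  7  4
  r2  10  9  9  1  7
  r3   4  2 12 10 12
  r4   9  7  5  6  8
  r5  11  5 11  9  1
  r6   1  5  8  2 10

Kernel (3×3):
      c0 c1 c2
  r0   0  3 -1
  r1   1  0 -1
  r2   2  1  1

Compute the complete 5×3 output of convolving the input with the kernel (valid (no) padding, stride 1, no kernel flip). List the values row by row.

Output[0,0]: The receptive field on the input at this output position is [6 7 7 / 10 7 7 / 10 9 9]. Elementwise product with the kernel and sum: 7·3 + 7·-1 + 10·1 + 7·-1 + 10·2 + 9·1 + 9·1.
Output[0,1]: The receptive field on the input at this output position is [7 7 9 / 7 7 7 / 9 9 1]. Elementwise product with the kernel and sum: 7·3 + 9·-1 + 7·1 + 7·-1 + 9·2 + 9·1 + 1·1.

55 40 49
37 48 65
40 43 20
36 57 47
31 25 48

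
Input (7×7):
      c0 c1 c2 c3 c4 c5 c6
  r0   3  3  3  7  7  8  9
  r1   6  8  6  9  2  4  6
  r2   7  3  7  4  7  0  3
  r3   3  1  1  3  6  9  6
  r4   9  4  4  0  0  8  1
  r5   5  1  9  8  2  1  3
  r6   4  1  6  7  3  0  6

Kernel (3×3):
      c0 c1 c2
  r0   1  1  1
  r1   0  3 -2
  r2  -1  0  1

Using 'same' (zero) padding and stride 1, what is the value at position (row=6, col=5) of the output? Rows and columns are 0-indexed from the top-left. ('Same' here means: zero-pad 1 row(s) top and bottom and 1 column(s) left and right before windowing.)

The receptive field on the zero-padded input at this output position is [2 1 3 / 3 0 6 / 0 0 0]. Elementwise product with the kernel and sum: 2·1 + 1·1 + 3·1 + 0·3 + 6·-2 + 0·-1 + 0·1.

-6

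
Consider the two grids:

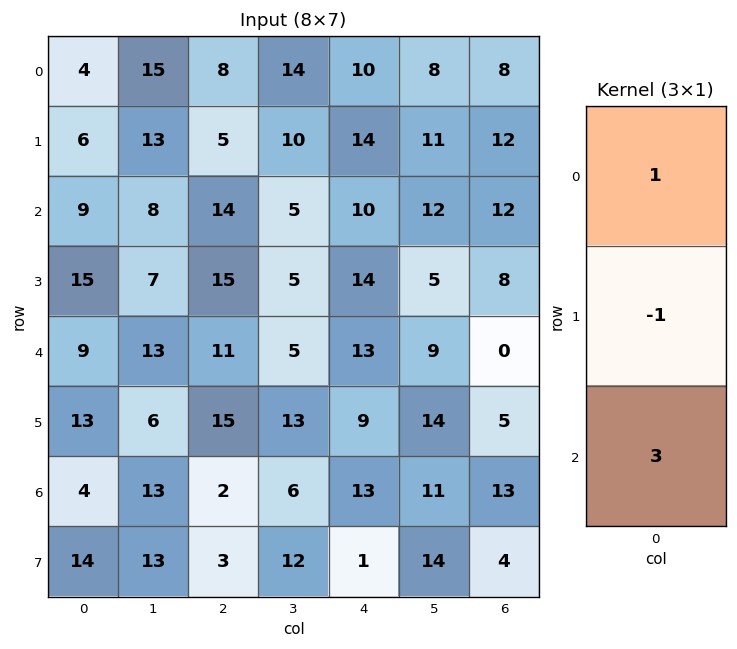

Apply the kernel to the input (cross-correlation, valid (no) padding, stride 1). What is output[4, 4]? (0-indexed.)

43

The receptive field on the input at this output position is [13 / 9 / 13]. Elementwise product with the kernel and sum: 13·1 + 9·-1 + 13·3.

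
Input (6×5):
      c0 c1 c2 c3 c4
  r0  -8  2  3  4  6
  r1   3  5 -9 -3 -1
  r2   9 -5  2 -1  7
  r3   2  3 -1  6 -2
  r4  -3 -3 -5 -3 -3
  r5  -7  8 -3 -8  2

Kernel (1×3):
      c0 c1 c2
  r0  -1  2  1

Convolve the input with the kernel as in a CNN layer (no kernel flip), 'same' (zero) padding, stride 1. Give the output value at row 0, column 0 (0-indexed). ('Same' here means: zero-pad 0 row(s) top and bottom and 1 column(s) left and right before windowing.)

-14

The receptive field on the zero-padded input at this output position is [0 -8 2]. Elementwise product with the kernel and sum: 0·-1 + -8·2 + 2·1.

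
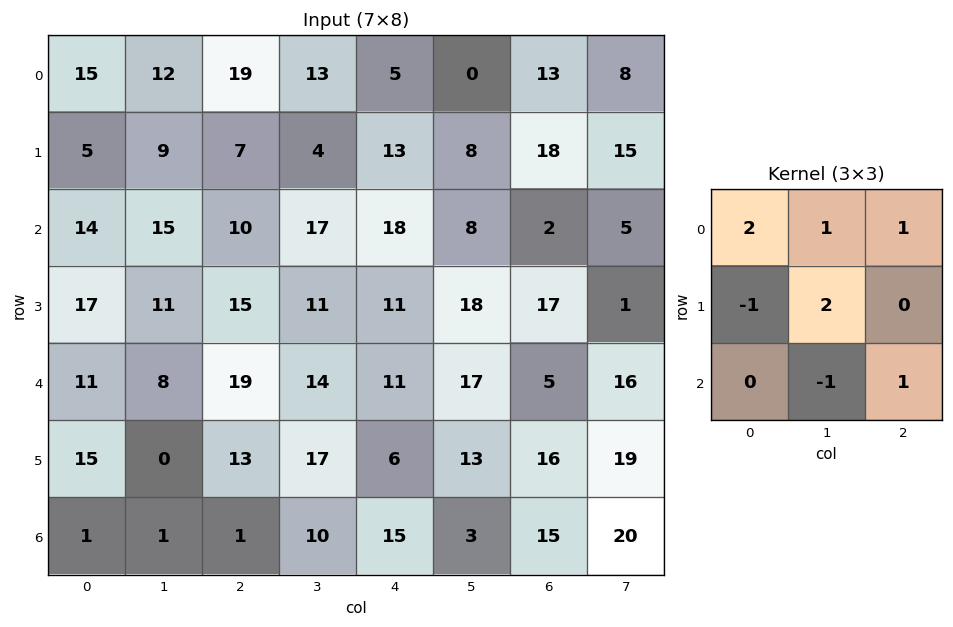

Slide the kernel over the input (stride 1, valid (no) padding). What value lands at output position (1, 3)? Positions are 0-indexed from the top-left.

The receptive field on the input at this output position is [4 13 8 / 17 18 8 / 11 11 18]. Elementwise product with the kernel and sum: 4·2 + 13·1 + 8·1 + 17·-1 + 18·2 + 11·-1 + 18·1.

55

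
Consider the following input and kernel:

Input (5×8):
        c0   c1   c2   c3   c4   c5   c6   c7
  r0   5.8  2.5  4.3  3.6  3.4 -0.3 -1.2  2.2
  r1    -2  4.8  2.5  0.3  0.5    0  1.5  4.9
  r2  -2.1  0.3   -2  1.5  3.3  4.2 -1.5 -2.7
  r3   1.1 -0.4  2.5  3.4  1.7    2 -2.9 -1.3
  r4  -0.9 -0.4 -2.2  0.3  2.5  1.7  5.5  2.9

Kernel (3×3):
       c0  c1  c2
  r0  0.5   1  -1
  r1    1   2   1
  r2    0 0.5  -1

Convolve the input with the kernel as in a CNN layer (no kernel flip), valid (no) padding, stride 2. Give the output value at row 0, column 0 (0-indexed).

13.35

The receptive field on the input at this output position is [5.8 2.5 4.3 / -2 4.8 2.5 / -2.1 0.3 -2]. Elementwise product with the kernel and sum: 5.8·0.5 + 2.5·1 + 4.3·-1 + -2·1 + 4.8·2 + 2.5·1 + 0.3·0.5 + -2·-1.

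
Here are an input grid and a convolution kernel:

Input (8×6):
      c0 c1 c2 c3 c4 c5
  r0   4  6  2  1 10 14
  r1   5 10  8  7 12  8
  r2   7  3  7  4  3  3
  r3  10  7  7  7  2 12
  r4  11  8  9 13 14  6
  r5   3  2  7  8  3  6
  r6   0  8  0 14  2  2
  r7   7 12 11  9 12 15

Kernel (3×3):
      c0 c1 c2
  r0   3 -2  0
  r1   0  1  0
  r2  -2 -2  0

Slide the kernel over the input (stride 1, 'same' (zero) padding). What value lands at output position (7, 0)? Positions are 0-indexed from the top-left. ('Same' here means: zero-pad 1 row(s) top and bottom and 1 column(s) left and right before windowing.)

The receptive field on the zero-padded input at this output position is [0 0 8 / 0 7 12 / 0 0 0]. Elementwise product with the kernel and sum: 0·3 + 0·-2 + 7·1 + 0·-2 + 0·-2.

7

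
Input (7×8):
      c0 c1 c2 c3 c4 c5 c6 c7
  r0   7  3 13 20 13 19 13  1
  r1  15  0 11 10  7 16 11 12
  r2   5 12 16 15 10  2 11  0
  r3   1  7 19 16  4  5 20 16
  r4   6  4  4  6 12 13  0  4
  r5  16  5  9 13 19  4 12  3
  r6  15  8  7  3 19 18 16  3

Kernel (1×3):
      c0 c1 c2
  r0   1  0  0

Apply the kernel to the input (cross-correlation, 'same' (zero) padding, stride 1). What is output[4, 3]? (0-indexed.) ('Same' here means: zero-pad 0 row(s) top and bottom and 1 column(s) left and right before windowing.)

The receptive field on the zero-padded input at this output position is [4 6 12]. Elementwise product with the kernel and sum: 4·1.

4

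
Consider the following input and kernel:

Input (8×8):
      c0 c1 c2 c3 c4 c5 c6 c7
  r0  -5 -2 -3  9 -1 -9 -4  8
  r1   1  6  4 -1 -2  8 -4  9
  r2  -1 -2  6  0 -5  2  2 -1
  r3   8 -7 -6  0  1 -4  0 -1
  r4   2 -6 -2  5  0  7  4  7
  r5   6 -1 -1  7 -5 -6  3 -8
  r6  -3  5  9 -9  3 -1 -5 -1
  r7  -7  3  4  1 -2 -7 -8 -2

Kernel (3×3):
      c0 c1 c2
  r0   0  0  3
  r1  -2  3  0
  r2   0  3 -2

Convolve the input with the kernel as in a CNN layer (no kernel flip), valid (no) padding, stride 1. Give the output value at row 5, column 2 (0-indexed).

The receptive field on the input at this output position is [-1 7 -5 / 9 -9 3 / 4 1 -2]. Elementwise product with the kernel and sum: -5·3 + 9·-2 + -9·3 + 1·3 + -2·-2.

-53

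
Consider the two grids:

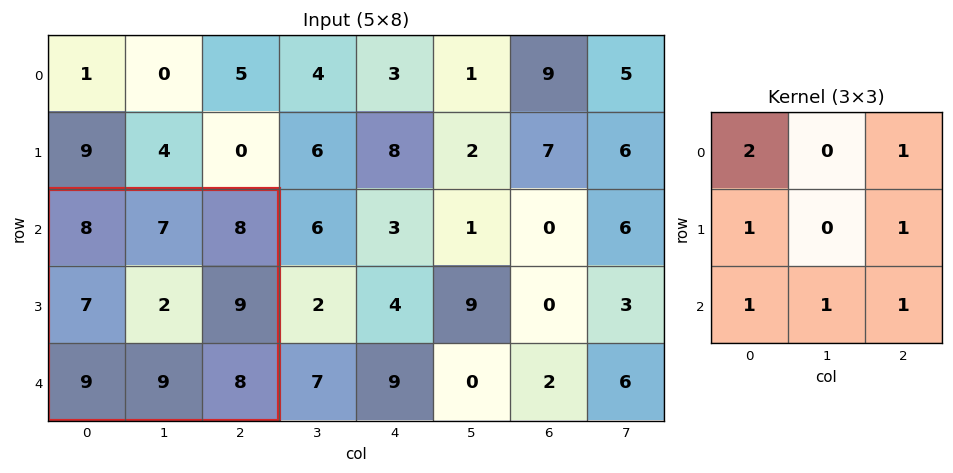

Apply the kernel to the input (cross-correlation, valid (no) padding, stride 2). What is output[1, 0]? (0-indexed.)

The receptive field on the input at this output position is [8 7 8 / 7 2 9 / 9 9 8]. Elementwise product with the kernel and sum: 8·2 + 8·1 + 7·1 + 9·1 + 9·1 + 9·1 + 8·1.

66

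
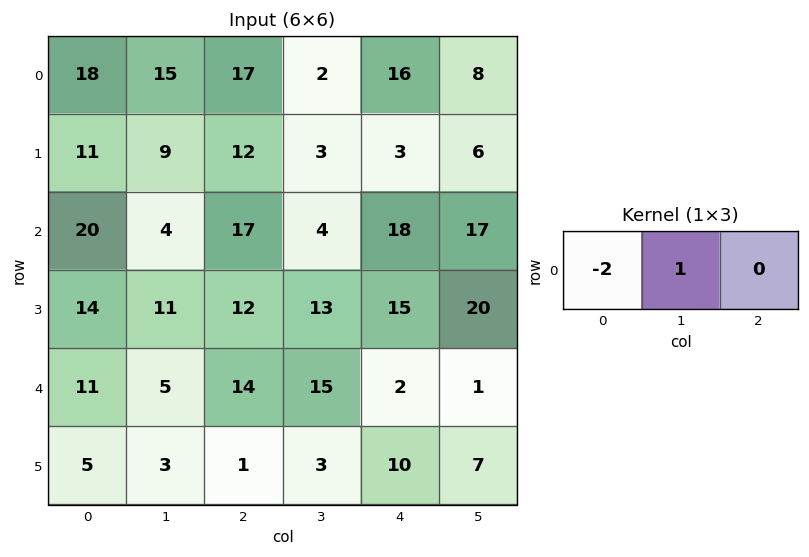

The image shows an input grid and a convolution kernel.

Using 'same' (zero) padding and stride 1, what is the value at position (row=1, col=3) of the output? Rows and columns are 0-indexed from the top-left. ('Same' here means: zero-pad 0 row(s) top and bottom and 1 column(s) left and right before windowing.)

-21

The receptive field on the zero-padded input at this output position is [12 3 3]. Elementwise product with the kernel and sum: 12·-2 + 3·1.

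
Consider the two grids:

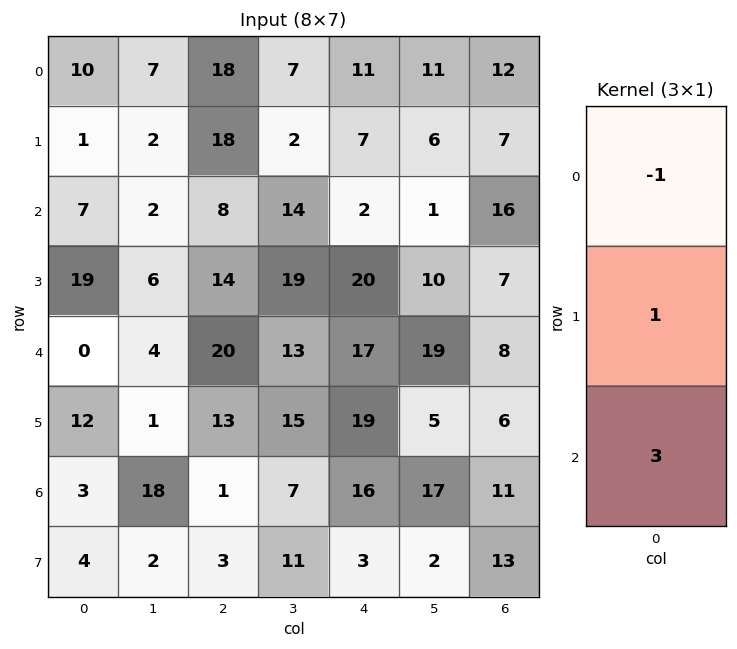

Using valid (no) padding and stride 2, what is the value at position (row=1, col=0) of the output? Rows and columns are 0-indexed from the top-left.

12

The receptive field on the input at this output position is [7 / 19 / 0]. Elementwise product with the kernel and sum: 7·-1 + 19·1 + 0·3.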